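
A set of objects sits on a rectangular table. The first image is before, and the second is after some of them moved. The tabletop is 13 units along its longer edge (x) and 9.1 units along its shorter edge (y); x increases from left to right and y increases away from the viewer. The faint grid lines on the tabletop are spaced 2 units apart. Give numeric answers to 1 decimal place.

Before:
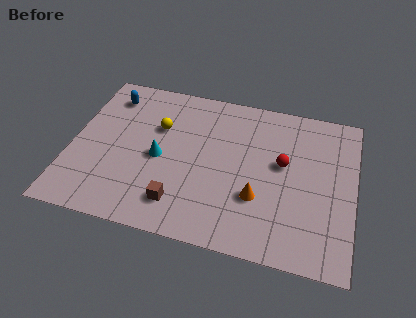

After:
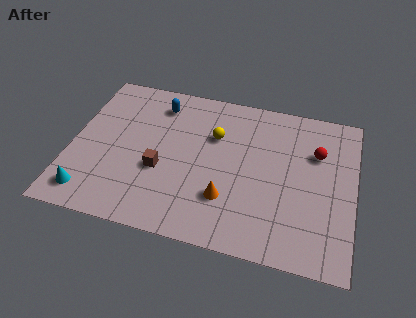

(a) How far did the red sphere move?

1.8

The red sphere was near (9.7, 5.2) before and (11.2, 6.2) after, so it travelled √(1.5² + 1.0²) ≈ 1.8 units.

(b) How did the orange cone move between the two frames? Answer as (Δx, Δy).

(-1.4, -0.4)

The orange cone was at about (8.7, 3.0) and moved to about (7.3, 2.6).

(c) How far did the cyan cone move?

4.1

The cyan cone moved from about (4.1, 4.2) to (1.1, 1.4), a distance of √(3.0² + 2.8²) ≈ 4.1.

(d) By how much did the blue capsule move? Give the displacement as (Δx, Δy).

(2.3, 0.0)

From the two frames, the blue capsule sits at roughly (1.5, 7.4) before and (3.8, 7.4) after.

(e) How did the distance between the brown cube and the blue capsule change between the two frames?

-2.8

The distance was about 6.7 in the first image and 3.9 in the second, so they moved 2.8 units closer together.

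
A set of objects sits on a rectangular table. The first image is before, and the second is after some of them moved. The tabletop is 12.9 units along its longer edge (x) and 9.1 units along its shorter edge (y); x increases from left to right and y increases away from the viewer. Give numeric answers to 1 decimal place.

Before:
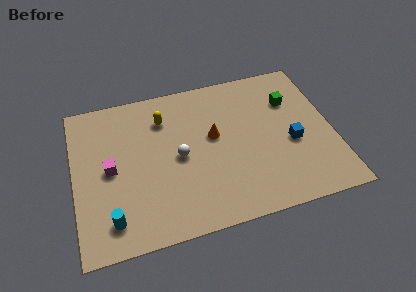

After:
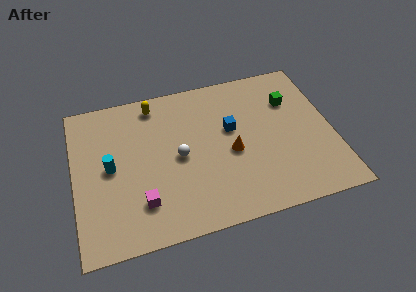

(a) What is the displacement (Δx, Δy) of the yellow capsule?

(-0.4, 1.0)

The yellow capsule started near (4.6, 6.9) and ended near (4.2, 7.9).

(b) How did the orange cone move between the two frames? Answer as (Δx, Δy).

(0.8, -1.2)

The orange cone was at about (7.0, 5.2) and moved to about (7.8, 4.0).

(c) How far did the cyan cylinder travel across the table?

3.0

From (1.7, 1.6) to (1.8, 4.6), the cyan cylinder covered √(0.1² + 3.0²) ≈ 3.0 units.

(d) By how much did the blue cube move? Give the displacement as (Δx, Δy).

(-2.9, 1.6)

From the two frames, the blue cube sits at roughly (10.8, 3.8) before and (7.9, 5.4) after.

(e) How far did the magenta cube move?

2.7

The magenta cube was near (1.8, 4.5) before and (3.2, 2.2) after, so it travelled √(1.4² + 2.3²) ≈ 2.7 units.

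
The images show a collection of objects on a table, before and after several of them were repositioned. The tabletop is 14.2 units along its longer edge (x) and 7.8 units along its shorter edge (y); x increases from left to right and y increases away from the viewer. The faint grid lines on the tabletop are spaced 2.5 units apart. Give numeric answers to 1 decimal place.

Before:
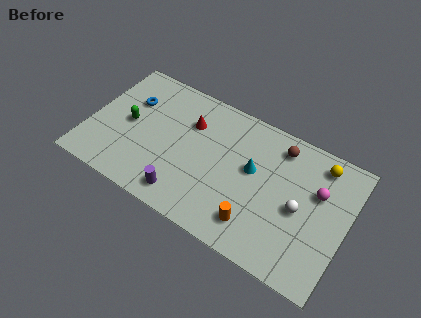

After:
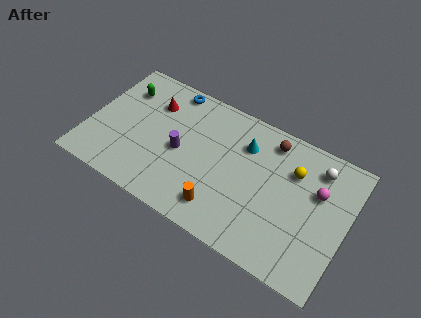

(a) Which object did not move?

the magenta sphere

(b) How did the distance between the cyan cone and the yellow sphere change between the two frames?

-1.3

Before: roughly 4.0 units apart; after: 2.7. That's 1.3 units closer together.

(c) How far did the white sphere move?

2.8

The white sphere was near (11.7, 3.6) before and (12.3, 6.3) after, so it travelled √(0.6² + 2.7²) ≈ 2.8 units.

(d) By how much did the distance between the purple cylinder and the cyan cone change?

-0.8

Before: roughly 4.7 units apart; after: 3.9. That's 0.8 units closer together.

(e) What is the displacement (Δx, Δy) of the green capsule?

(-0.6, 1.9)

The green capsule was at about (2.1, 3.9) and moved to about (1.5, 5.8).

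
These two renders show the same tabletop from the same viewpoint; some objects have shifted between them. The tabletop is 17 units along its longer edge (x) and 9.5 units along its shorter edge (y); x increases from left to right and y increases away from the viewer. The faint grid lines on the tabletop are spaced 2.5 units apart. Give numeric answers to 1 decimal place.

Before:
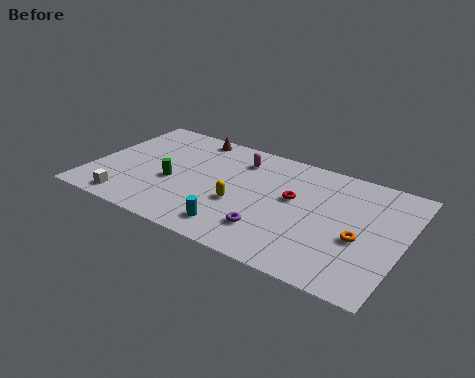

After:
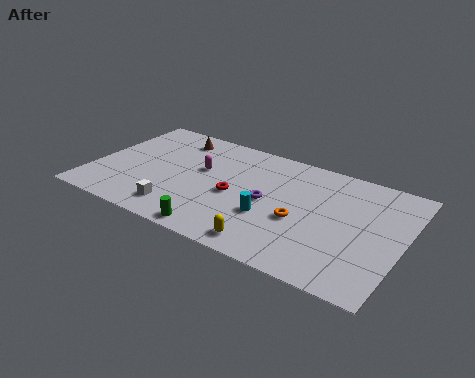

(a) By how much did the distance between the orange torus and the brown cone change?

-2.3

Before: roughly 11.0 units apart; after: 8.7. That's 2.3 units closer together.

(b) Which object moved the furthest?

the green cylinder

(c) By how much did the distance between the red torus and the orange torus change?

-0.4

Before: roughly 4.1 units apart; after: 3.7. That's 0.4 units closer together.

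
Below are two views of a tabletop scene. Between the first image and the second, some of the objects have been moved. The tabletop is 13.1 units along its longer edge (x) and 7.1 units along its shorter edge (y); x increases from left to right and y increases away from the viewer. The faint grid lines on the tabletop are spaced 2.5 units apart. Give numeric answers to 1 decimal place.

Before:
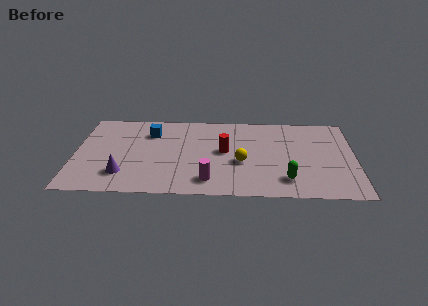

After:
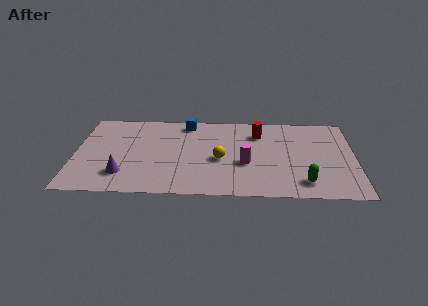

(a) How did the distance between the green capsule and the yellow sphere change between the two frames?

+1.8

They were about 2.5 units apart before and 4.3 after — 1.8 units further apart.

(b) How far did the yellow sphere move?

1.0

From (7.8, 2.9) to (6.8, 3.1), the yellow sphere covered √(1.0² + 0.2²) ≈ 1.0 units.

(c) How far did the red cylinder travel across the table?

2.3

The red cylinder moved from about (7.0, 3.8) to (8.6, 5.4), a distance of √(1.6² + 1.6²) ≈ 2.3.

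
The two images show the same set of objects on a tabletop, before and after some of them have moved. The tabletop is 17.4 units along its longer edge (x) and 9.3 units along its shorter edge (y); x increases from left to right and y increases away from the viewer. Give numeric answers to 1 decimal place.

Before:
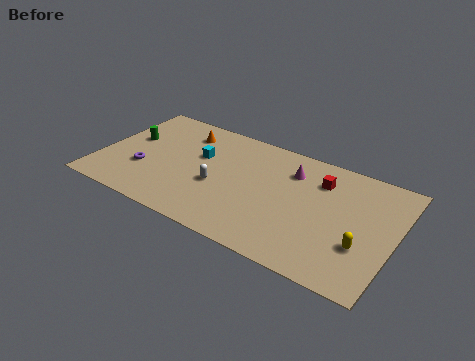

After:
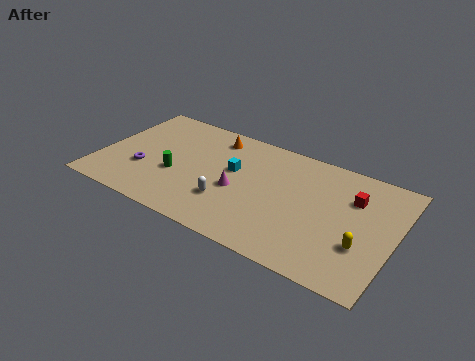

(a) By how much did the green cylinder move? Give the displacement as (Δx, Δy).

(3.1, -1.9)

The green cylinder started near (1.5, 5.5) and ended near (4.6, 3.6).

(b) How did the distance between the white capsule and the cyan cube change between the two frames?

+0.3

They were about 2.4 units apart before and 2.7 after — 0.3 units further apart.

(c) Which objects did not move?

the purple torus and the yellow capsule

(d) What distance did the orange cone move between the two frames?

1.8

The orange cone moved from about (4.5, 7.4) to (6.3, 7.8), a distance of √(1.8² + 0.4²) ≈ 1.8.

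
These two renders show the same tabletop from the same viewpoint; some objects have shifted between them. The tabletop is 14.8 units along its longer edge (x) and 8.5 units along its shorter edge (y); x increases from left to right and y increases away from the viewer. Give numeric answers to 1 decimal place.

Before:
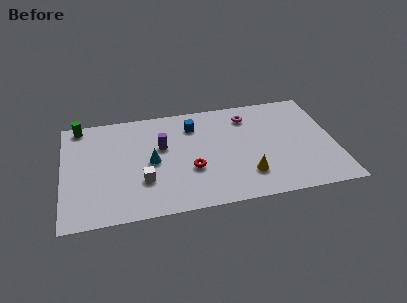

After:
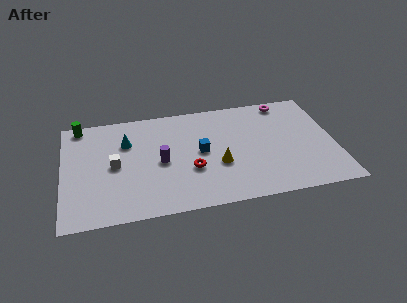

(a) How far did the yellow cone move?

1.9

The yellow cone moved from about (9.9, 2.1) to (8.4, 3.2), a distance of √(1.5² + 1.1²) ≈ 1.9.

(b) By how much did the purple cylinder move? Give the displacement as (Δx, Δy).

(-0.1, -1.2)

From the two frames, the purple cylinder sits at roughly (5.4, 5.2) before and (5.3, 4.0) after.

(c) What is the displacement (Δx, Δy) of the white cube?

(-1.5, 1.5)

The white cube started near (4.3, 2.7) and ended near (2.8, 4.2).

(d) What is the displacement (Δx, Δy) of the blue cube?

(0.3, -2.2)

The blue cube was at about (7.2, 6.6) and moved to about (7.5, 4.4).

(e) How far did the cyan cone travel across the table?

2.2

From (4.8, 4.1) to (3.5, 5.9), the cyan cone covered √(1.3² + 1.8²) ≈ 2.2 units.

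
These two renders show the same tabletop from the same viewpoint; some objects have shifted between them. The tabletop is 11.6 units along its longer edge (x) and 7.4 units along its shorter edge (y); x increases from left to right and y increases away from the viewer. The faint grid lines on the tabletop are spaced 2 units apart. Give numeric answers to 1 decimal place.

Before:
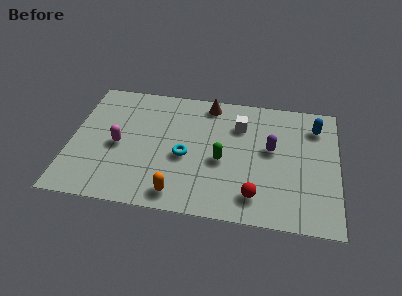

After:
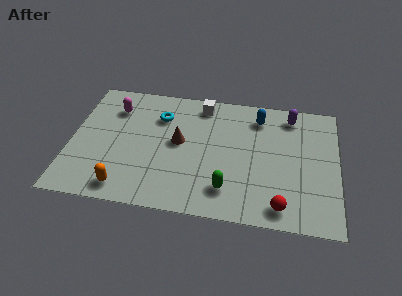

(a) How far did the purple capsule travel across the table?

2.2

The purple capsule moved from about (8.7, 4.2) to (9.5, 6.3), a distance of √(0.8² + 2.1²) ≈ 2.2.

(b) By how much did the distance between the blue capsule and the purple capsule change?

-1.1

The distance was about 2.5 in the first image and 1.4 in the second, so they moved 1.1 units closer together.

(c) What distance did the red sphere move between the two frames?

1.2

From (8.1, 1.4) to (9.2, 1.0), the red sphere covered √(1.1² + 0.4²) ≈ 1.2 units.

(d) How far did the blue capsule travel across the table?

2.5

The blue capsule moved from about (10.6, 5.8) to (8.1, 6.0), a distance of √(2.5² + 0.2²) ≈ 2.5.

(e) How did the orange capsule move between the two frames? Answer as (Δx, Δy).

(-2.3, 0.0)

The orange capsule was at about (4.8, 1.0) and moved to about (2.5, 1.0).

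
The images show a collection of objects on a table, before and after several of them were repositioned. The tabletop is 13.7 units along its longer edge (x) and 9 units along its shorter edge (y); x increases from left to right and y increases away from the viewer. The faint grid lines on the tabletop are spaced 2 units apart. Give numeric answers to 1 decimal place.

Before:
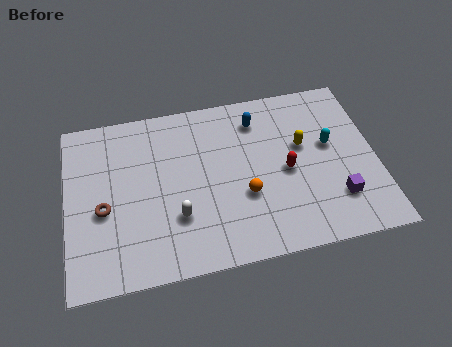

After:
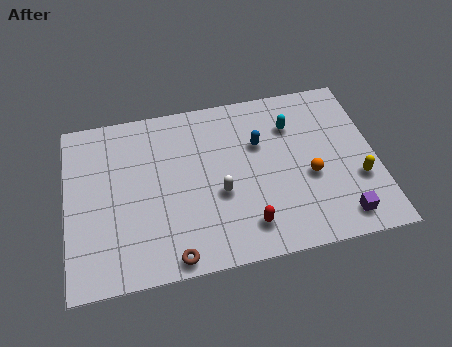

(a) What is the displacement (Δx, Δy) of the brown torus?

(2.9, -3.0)

From the two frames, the brown torus sits at roughly (1.6, 3.8) before and (4.5, 0.8) after.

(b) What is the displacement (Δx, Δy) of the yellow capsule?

(2.3, -2.3)

The yellow capsule started near (10.5, 5.4) and ended near (12.8, 3.1).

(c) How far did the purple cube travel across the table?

1.0

The purple cube was near (11.8, 2.3) before and (11.9, 1.3) after, so it travelled √(0.1² + 1.0²) ≈ 1.0 units.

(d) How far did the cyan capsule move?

2.1

The cyan capsule moved from about (11.7, 5.2) to (10.1, 6.6), a distance of √(1.6² + 1.4²) ≈ 2.1.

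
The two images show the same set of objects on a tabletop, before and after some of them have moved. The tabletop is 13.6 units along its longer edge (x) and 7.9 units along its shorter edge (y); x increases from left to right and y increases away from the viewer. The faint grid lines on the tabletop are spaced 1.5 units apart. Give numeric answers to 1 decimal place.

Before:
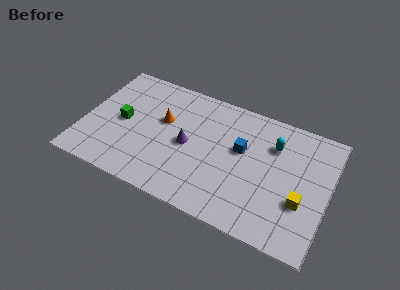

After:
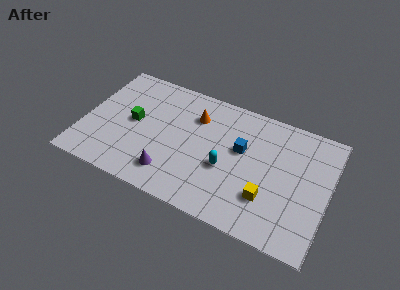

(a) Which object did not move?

the blue cube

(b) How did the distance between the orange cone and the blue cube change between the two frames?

-1.5

Before: roughly 4.4 units apart; after: 2.9. That's 1.5 units closer together.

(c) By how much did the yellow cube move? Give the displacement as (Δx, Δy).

(-1.8, -0.5)

From the two frames, the yellow cube sits at roughly (12.2, 2.8) before and (10.4, 2.3) after.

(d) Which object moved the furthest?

the cyan capsule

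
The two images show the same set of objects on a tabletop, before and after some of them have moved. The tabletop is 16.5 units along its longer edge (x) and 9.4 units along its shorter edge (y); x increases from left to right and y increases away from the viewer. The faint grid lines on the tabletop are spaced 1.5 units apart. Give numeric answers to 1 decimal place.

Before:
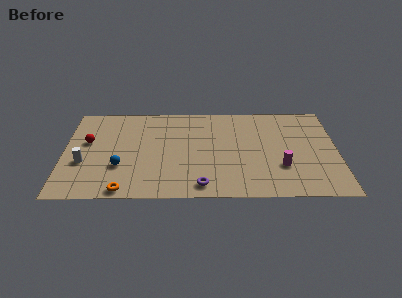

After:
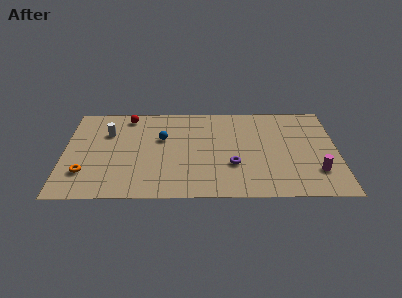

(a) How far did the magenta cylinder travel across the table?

2.2

From (13.1, 3.0) to (15.2, 2.5), the magenta cylinder covered √(2.1² + 0.5²) ≈ 2.2 units.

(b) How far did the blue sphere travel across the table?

3.8

The blue sphere moved from about (3.4, 3.1) to (5.9, 5.9), a distance of √(2.5² + 2.8²) ≈ 3.8.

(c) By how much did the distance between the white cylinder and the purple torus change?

+0.8

The distance was about 7.5 in the first image and 8.3 in the second, so they moved 0.8 units further apart.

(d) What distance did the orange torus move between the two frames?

2.9

The orange torus moved from about (3.7, 0.8) to (1.3, 2.5), a distance of √(2.4² + 1.7²) ≈ 2.9.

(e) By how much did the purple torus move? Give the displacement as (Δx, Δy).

(1.9, 2.0)

From the two frames, the purple torus sits at roughly (8.3, 1.2) before and (10.2, 3.2) after.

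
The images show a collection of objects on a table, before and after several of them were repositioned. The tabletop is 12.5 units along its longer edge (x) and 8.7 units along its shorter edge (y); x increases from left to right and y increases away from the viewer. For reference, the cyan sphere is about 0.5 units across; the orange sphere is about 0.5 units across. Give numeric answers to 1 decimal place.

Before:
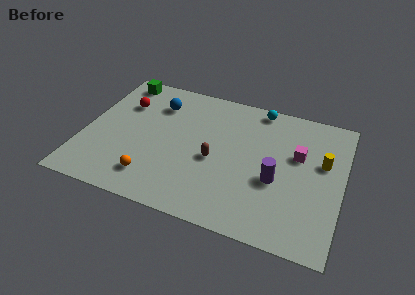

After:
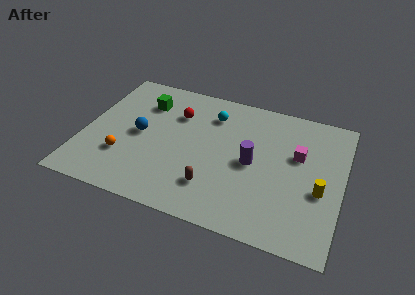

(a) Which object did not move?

the magenta cube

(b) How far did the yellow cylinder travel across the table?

1.8

From (11.5, 5.3) to (11.5, 3.5), the yellow cylinder covered √(0.0² + 1.8²) ≈ 1.8 units.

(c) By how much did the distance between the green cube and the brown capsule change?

-0.6

They were about 6.4 units apart before and 5.8 after — 0.6 units closer together.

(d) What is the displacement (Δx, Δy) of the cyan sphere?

(-2.2, -1.2)

The cyan sphere was at about (8.2, 7.9) and moved to about (6.0, 6.7).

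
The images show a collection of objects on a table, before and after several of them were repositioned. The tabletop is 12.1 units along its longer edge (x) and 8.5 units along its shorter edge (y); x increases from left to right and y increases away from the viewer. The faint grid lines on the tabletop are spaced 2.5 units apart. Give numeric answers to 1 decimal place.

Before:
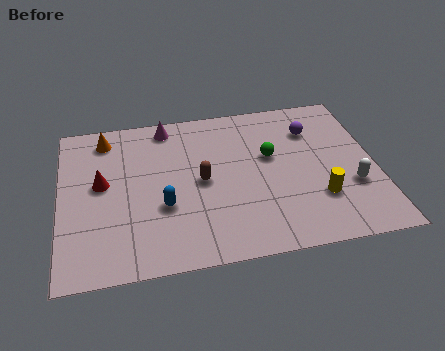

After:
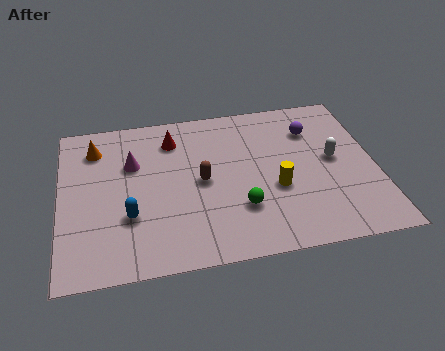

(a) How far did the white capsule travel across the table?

1.7

The white capsule was near (11.1, 2.9) before and (10.5, 4.5) after, so it travelled √(0.6² + 1.6²) ≈ 1.7 units.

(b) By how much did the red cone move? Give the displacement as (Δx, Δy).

(2.8, 2.0)

From the two frames, the red cone sits at roughly (1.6, 4.7) before and (4.4, 6.7) after.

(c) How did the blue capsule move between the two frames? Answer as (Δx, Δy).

(-1.3, -0.3)

The blue capsule started near (3.9, 3.1) and ended near (2.6, 2.8).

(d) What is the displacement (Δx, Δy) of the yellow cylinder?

(-1.6, 0.8)

The yellow cylinder was at about (9.8, 2.5) and moved to about (8.2, 3.3).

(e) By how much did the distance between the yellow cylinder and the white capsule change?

+1.2

Before: roughly 1.4 units apart; after: 2.6. That's 1.2 units further apart.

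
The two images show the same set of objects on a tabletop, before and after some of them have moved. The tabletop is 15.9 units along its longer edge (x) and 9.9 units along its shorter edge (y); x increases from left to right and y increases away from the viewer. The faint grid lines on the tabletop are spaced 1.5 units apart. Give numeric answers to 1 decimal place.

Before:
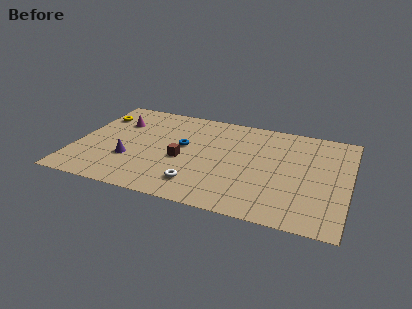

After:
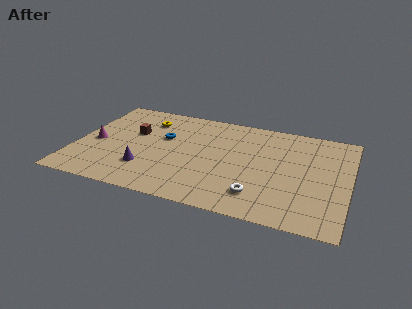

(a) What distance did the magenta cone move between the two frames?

2.7

From (2.2, 7.0) to (1.1, 4.5), the magenta cone covered √(1.1² + 2.5²) ≈ 2.7 units.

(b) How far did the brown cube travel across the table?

3.6

From (6.3, 4.2) to (3.2, 6.1), the brown cube covered √(3.1² + 1.9²) ≈ 3.6 units.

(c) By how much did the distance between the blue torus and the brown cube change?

+0.4

The distance was about 1.4 in the first image and 1.8 in the second, so they moved 0.4 units further apart.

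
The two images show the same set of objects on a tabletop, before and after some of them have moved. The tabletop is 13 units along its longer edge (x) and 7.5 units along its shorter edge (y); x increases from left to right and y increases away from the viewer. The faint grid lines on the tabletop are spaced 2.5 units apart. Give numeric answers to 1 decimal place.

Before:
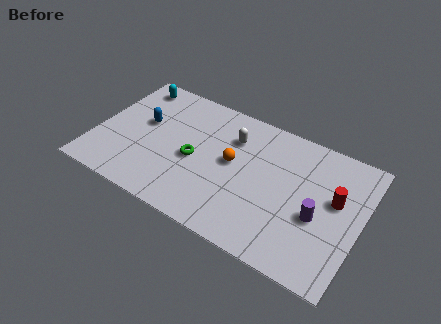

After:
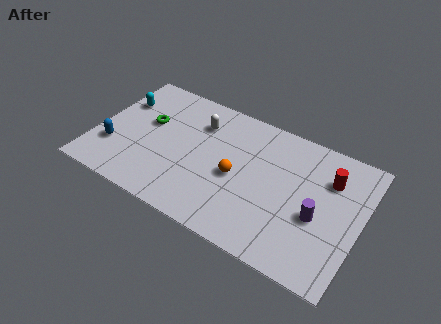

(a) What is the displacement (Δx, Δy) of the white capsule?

(-1.7, 0.1)

The white capsule was at about (6.5, 5.5) and moved to about (4.8, 5.6).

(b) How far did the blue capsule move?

2.4

From (2.2, 4.4) to (1.0, 2.3), the blue capsule covered √(1.2² + 2.1²) ≈ 2.4 units.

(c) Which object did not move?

the purple cylinder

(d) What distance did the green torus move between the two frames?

2.7

The green torus was near (4.9, 3.4) before and (2.4, 4.5) after, so it travelled √(2.5² + 1.1²) ≈ 2.7 units.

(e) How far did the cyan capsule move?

1.4

The cyan capsule was near (1.3, 6.5) before and (0.9, 5.2) after, so it travelled √(0.4² + 1.3²) ≈ 1.4 units.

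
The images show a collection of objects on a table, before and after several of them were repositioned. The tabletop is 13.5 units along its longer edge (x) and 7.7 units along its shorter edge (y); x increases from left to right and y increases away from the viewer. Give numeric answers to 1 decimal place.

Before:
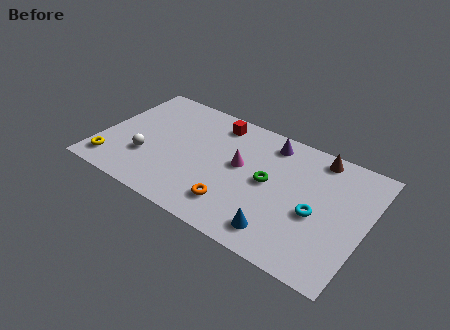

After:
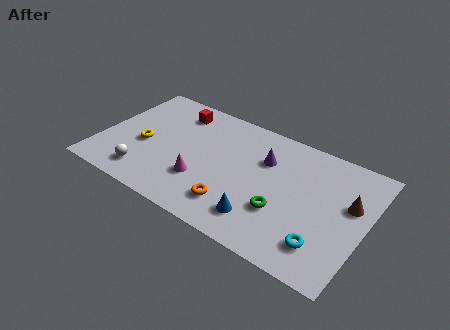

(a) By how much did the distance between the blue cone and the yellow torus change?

-2.1

The distance was about 8.7 in the first image and 6.6 in the second, so they moved 2.1 units closer together.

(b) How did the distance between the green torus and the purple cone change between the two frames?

+0.5

Before: roughly 2.5 units apart; after: 3.0. That's 0.5 units further apart.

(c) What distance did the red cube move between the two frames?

2.1

The red cube moved from about (5.5, 6.5) to (3.4, 6.3), a distance of √(2.1² + 0.2²) ≈ 2.1.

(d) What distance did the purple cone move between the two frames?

1.2

From (8.3, 6.5) to (8.2, 5.3), the purple cone covered √(0.1² + 1.2²) ≈ 1.2 units.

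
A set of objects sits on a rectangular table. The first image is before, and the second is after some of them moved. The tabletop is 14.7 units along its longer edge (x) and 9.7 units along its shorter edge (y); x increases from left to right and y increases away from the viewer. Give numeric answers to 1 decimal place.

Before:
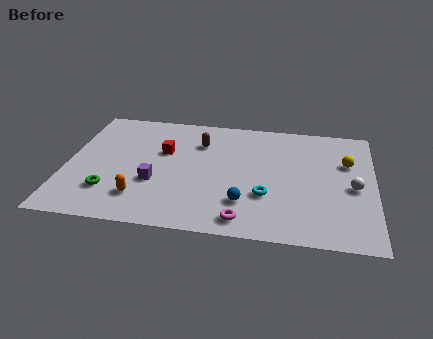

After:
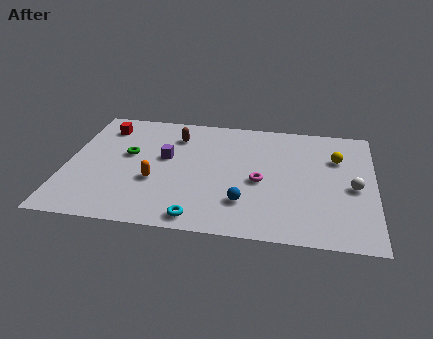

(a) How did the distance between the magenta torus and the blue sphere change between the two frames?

+0.6

They were about 1.3 units apart before and 1.9 after — 0.6 units further apart.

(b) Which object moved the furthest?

the cyan torus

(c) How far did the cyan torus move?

3.8

The cyan torus was near (9.6, 3.2) before and (6.5, 1.0) after, so it travelled √(3.1² + 2.2²) ≈ 3.8 units.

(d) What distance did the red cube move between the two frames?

3.4

From (4.6, 6.1) to (1.6, 7.8), the red cube covered √(3.0² + 1.7²) ≈ 3.4 units.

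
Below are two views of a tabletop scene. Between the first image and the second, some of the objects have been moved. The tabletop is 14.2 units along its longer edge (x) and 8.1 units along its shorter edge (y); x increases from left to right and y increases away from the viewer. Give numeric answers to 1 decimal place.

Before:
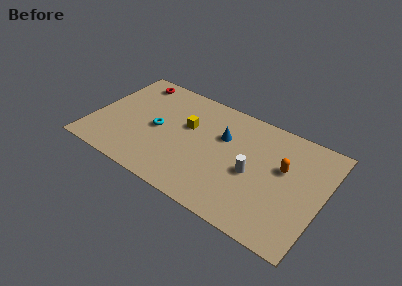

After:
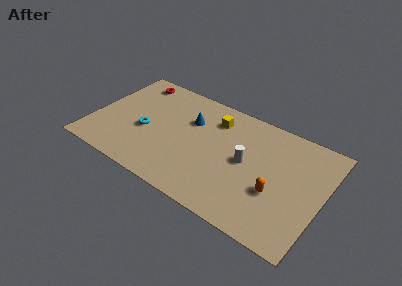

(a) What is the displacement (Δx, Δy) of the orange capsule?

(-0.2, -1.9)

From the two frames, the orange capsule sits at roughly (11.7, 4.9) before and (11.5, 3.0) after.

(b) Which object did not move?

the red torus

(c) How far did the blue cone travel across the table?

2.1

The blue cone moved from about (7.9, 5.3) to (5.8, 5.5), a distance of √(2.1² + 0.2²) ≈ 2.1.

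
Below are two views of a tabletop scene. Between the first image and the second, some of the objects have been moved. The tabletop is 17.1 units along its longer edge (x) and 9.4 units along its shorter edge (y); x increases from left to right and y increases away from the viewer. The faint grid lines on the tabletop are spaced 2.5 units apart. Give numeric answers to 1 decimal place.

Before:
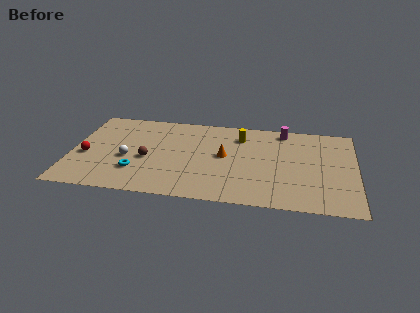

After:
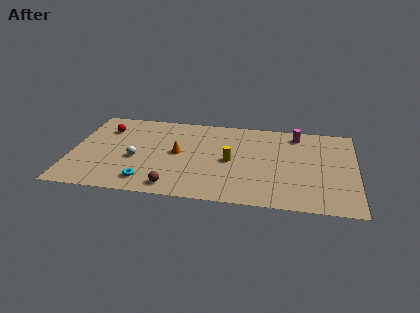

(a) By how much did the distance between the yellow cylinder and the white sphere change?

-1.8

They were about 7.5 units apart before and 5.7 after — 1.8 units closer together.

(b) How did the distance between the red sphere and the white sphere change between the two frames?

+1.2

The distance was about 2.5 in the first image and 3.7 in the second, so they moved 1.2 units further apart.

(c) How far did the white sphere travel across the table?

0.5

The white sphere was near (3.4, 3.9) before and (3.9, 3.9) after, so it travelled √(0.5² + 0.0²) ≈ 0.5 units.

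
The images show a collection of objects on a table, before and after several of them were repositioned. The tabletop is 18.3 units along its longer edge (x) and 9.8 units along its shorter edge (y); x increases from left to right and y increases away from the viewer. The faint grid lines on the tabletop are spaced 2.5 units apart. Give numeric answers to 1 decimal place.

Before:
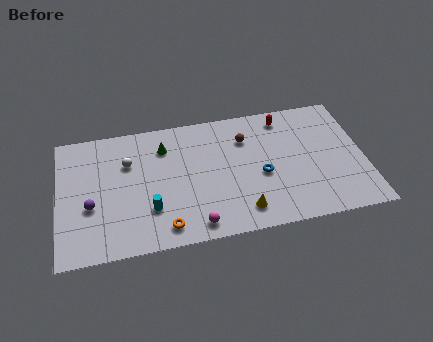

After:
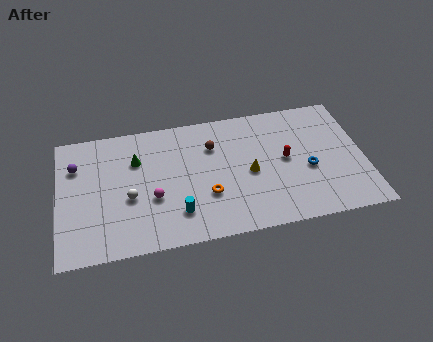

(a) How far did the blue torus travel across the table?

2.8

The blue torus moved from about (12.1, 4.2) to (14.9, 4.1), a distance of √(2.8² + 0.1²) ≈ 2.8.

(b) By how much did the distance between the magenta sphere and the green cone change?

-3.3

The distance was about 6.5 in the first image and 3.2 in the second, so they moved 3.3 units closer together.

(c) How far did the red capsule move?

3.3

From (13.7, 8.4) to (13.6, 5.1), the red capsule covered √(0.1² + 3.3²) ≈ 3.3 units.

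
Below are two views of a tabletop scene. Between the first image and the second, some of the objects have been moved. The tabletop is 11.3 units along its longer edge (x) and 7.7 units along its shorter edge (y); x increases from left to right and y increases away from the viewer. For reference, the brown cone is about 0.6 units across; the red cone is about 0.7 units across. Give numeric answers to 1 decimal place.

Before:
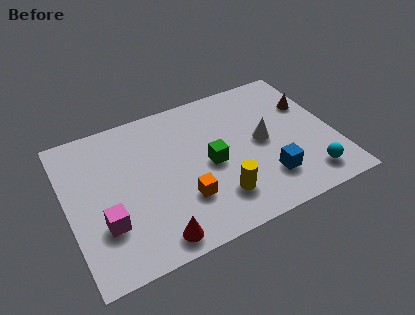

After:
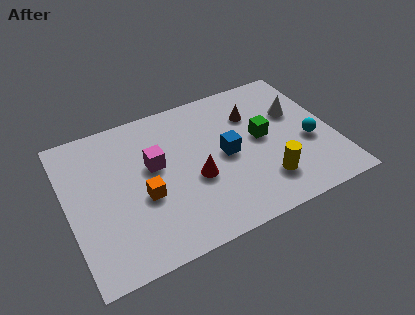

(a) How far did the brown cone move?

2.4

From (10.5, 5.1) to (8.1, 5.5), the brown cone covered √(2.4² + 0.4²) ≈ 2.4 units.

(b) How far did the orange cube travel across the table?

1.8

The orange cube moved from about (4.7, 2.3) to (3.1, 3.1), a distance of √(1.6² + 0.8²) ≈ 1.8.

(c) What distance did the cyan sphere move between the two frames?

1.8

The cyan sphere moved from about (9.9, 1.3) to (10.2, 3.1), a distance of √(0.3² + 1.8²) ≈ 1.8.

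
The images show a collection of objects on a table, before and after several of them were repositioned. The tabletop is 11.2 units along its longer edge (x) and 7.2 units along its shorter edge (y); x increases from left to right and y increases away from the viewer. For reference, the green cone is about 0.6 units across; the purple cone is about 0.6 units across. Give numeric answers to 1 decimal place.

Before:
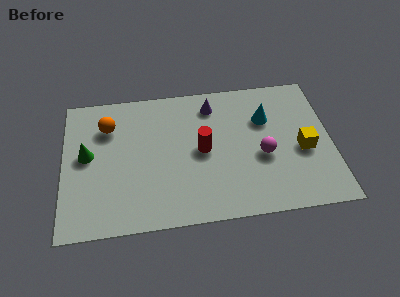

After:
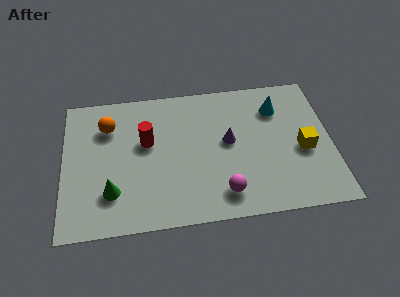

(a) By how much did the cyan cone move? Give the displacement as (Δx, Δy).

(0.5, 0.5)

From the two frames, the cyan cone sits at roughly (8.5, 4.9) before and (9.0, 5.4) after.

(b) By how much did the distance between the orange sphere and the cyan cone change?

+0.5

They were about 6.6 units apart before and 7.1 after — 0.5 units further apart.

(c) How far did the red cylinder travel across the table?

2.4

From (5.8, 3.6) to (3.5, 4.3), the red cylinder covered √(2.3² + 0.7²) ≈ 2.4 units.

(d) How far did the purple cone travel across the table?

2.1

The purple cone was near (6.3, 5.9) before and (6.9, 3.9) after, so it travelled √(0.6² + 2.0²) ≈ 2.1 units.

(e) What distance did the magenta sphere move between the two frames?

2.4

The magenta sphere was near (8.3, 3.0) before and (6.6, 1.3) after, so it travelled √(1.7² + 1.7²) ≈ 2.4 units.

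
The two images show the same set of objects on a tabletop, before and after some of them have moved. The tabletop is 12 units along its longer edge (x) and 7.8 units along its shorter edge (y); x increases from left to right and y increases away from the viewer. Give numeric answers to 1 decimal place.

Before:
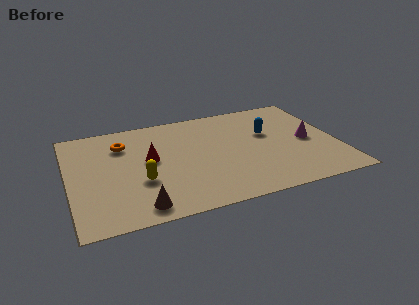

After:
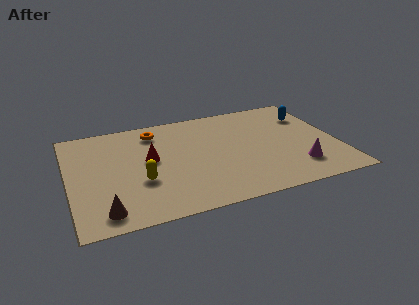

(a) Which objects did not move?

the yellow capsule and the red cone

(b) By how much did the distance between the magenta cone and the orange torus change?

-0.9

The distance was about 8.5 in the first image and 7.6 in the second, so they moved 0.9 units closer together.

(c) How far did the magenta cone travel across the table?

2.0

From (10.7, 3.7) to (10.0, 1.8), the magenta cone covered √(0.7² + 1.9²) ≈ 2.0 units.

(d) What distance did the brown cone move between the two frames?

1.5

The brown cone moved from about (2.9, 1.0) to (1.4, 1.1), a distance of √(1.5² + 0.1²) ≈ 1.5.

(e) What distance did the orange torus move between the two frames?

1.6

From (2.5, 5.8) to (4.0, 6.4), the orange torus covered √(1.5² + 0.6²) ≈ 1.6 units.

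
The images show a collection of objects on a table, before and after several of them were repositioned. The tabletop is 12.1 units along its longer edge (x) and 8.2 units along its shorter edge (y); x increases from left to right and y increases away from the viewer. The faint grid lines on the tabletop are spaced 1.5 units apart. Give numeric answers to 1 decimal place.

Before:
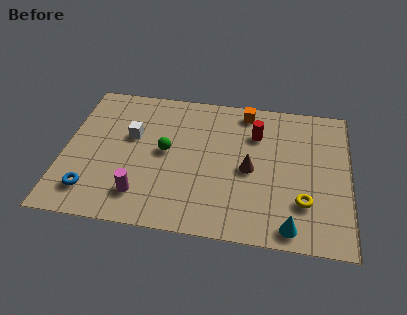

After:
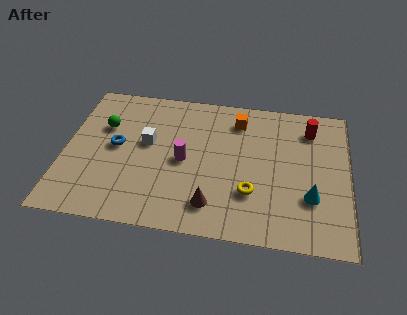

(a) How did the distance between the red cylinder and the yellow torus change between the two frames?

+0.5

Before: roughly 4.2 units apart; after: 4.7. That's 0.5 units further apart.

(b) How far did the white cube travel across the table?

0.8

The white cube moved from about (2.8, 5.0) to (3.5, 4.7), a distance of √(0.7² + 0.3²) ≈ 0.8.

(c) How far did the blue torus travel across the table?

2.8

The blue torus was near (1.3, 1.6) before and (2.2, 4.3) after, so it travelled √(0.9² + 2.7²) ≈ 2.8 units.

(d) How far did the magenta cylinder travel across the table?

2.8

The magenta cylinder was near (3.4, 1.7) before and (5.1, 3.9) after, so it travelled √(1.7² + 2.2²) ≈ 2.8 units.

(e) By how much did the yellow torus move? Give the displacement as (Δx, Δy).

(-2.2, 0.2)

The yellow torus was at about (10.2, 2.3) and moved to about (8.0, 2.5).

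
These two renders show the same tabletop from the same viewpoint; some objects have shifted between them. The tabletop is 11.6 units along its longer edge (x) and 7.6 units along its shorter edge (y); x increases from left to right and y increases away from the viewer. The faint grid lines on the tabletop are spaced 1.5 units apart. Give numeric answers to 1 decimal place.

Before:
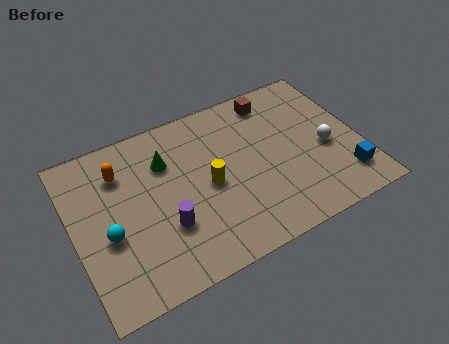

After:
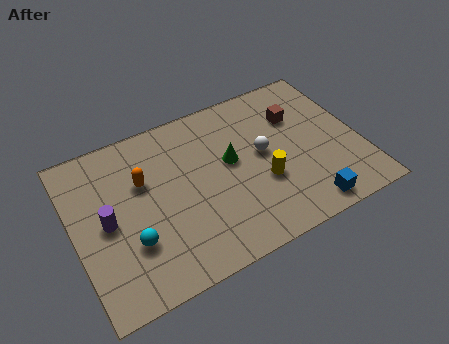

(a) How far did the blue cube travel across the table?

1.8

The blue cube moved from about (10.7, 1.6) to (9.0, 0.9), a distance of √(1.7² + 0.7²) ≈ 1.8.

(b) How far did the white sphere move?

2.6

The white sphere was near (10.2, 3.3) before and (7.7, 4.1) after, so it travelled √(2.5² + 0.8²) ≈ 2.6 units.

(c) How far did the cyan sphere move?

1.1

The cyan sphere was near (1.3, 3.1) before and (2.1, 2.4) after, so it travelled √(0.8² + 0.7²) ≈ 1.1 units.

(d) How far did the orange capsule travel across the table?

1.1

The orange capsule was near (2.1, 5.7) before and (2.9, 4.9) after, so it travelled √(0.8² + 0.8²) ≈ 1.1 units.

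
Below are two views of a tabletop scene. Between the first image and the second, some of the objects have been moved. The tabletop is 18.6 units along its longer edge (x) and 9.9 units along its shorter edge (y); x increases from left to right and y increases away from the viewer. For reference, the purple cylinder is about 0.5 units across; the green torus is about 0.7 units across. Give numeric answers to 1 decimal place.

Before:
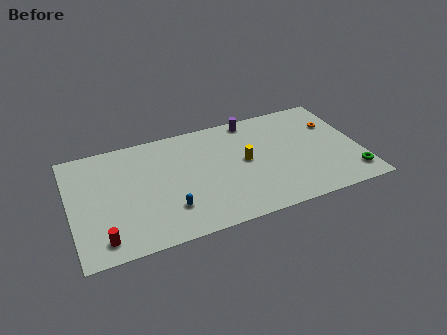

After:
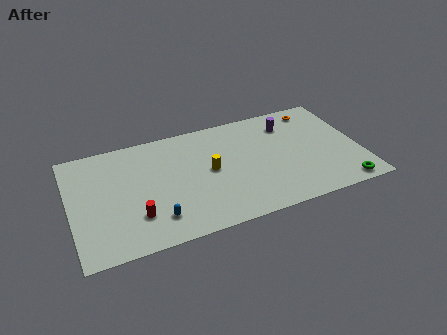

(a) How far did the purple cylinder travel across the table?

2.6

The purple cylinder was near (12.0, 8.9) before and (14.3, 7.7) after, so it travelled √(2.3² + 1.2²) ≈ 2.6 units.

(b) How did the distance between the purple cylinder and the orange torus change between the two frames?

-3.5

The distance was about 5.6 in the first image and 2.1 in the second, so they moved 3.5 units closer together.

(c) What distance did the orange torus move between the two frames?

2.0

The orange torus was near (17.2, 6.8) before and (16.2, 8.5) after, so it travelled √(1.0² + 1.7²) ≈ 2.0 units.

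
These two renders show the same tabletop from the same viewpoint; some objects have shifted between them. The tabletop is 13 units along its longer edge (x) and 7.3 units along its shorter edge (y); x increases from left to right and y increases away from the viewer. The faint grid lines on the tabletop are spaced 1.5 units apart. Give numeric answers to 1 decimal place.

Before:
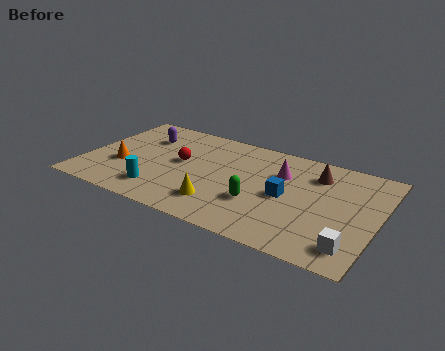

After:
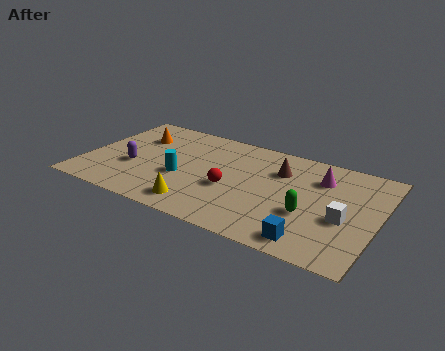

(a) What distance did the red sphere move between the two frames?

2.6

The red sphere was near (4.2, 4.0) before and (6.6, 3.0) after, so it travelled √(2.4² + 1.0²) ≈ 2.6 units.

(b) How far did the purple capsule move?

2.5

The purple capsule moved from about (2.3, 5.3) to (2.2, 2.8), a distance of √(0.1² + 2.5²) ≈ 2.5.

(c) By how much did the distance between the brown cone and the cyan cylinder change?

-3.0

Before: roughly 7.7 units apart; after: 4.7. That's 3.0 units closer together.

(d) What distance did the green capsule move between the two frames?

2.2

The green capsule moved from about (7.9, 2.5) to (10.1, 2.7), a distance of √(2.2² + 0.2²) ≈ 2.2.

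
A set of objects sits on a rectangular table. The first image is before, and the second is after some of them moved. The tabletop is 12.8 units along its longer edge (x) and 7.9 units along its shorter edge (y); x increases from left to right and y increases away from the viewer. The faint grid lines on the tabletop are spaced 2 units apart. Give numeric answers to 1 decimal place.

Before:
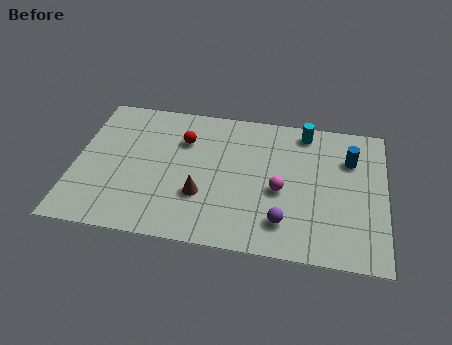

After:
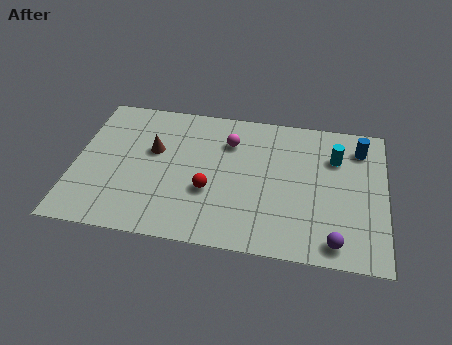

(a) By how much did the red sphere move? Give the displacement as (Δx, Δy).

(1.2, -2.7)

The red sphere started near (4.4, 5.6) and ended near (5.6, 2.9).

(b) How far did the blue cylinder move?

0.8

The blue cylinder was near (11.3, 5.6) before and (11.7, 6.3) after, so it travelled √(0.4² + 0.7²) ≈ 0.8 units.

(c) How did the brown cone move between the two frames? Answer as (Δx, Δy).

(-2.1, 2.2)

The brown cone started near (5.3, 2.6) and ended near (3.2, 4.8).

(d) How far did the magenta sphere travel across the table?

3.3

The magenta sphere moved from about (8.5, 3.4) to (6.3, 5.8), a distance of √(2.2² + 2.4²) ≈ 3.3.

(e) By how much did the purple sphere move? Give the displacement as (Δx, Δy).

(2.1, -0.7)

The purple sphere was at about (8.7, 1.7) and moved to about (10.8, 1.0).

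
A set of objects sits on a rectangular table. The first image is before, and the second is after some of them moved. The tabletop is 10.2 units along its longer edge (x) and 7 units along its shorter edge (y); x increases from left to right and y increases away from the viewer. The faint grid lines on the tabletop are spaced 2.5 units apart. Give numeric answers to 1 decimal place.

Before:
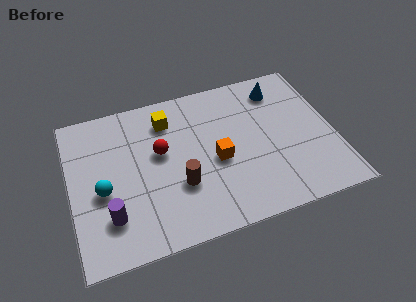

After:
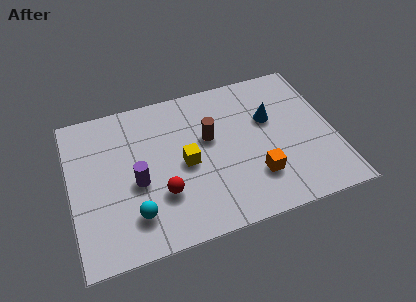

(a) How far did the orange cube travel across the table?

1.8

From (5.6, 3.1) to (7.0, 1.9), the orange cube covered √(1.4² + 1.2²) ≈ 1.8 units.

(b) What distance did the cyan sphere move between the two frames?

1.8

From (1.2, 3.0) to (2.3, 1.6), the cyan sphere covered √(1.1² + 1.4²) ≈ 1.8 units.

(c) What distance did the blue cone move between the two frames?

1.4

From (8.3, 5.7) to (7.8, 4.4), the blue cone covered √(0.5² + 1.3²) ≈ 1.4 units.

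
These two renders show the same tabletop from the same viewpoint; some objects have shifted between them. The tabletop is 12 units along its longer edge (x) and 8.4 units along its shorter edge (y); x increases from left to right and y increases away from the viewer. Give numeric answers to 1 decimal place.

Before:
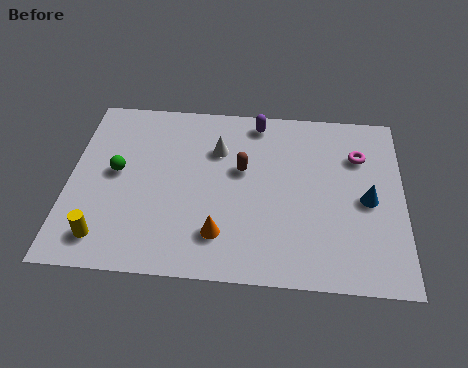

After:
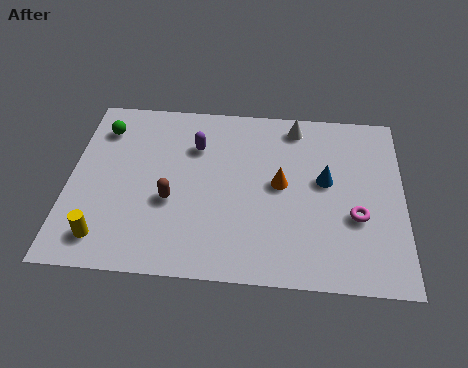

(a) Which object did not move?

the yellow cylinder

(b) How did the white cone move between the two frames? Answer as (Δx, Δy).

(2.8, 1.4)

The white cone started near (5.3, 5.9) and ended near (8.1, 7.3).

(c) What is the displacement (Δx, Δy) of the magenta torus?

(-0.1, -2.9)

From the two frames, the magenta torus sits at roughly (10.4, 6.0) before and (10.3, 3.1) after.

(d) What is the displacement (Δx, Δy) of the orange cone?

(2.1, 2.5)

The orange cone started near (5.5, 1.9) and ended near (7.6, 4.4).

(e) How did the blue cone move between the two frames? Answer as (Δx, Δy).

(-1.5, 0.8)

The blue cone was at about (10.7, 3.9) and moved to about (9.2, 4.7).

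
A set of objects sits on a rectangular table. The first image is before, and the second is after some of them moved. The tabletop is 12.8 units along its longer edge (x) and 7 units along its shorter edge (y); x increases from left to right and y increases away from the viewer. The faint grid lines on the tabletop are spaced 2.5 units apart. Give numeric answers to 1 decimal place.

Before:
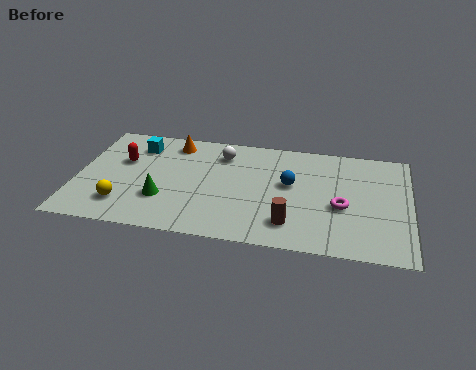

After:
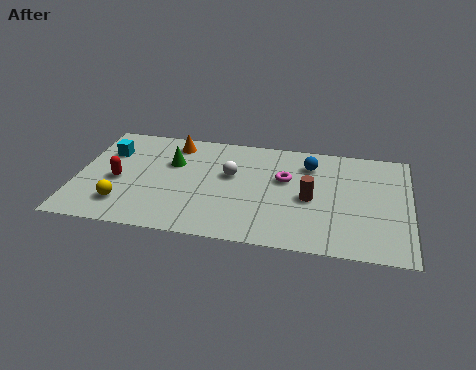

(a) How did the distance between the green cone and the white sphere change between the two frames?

-1.6

They were about 3.9 units apart before and 2.3 after — 1.6 units closer together.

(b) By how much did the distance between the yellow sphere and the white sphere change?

-0.5

They were about 5.3 units apart before and 4.8 after — 0.5 units closer together.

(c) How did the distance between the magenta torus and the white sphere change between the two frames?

-3.3

Before: roughly 5.4 units apart; after: 2.1. That's 3.3 units closer together.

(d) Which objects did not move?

the orange cone and the yellow sphere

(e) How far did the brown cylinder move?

1.8

The brown cylinder was near (8.3, 1.5) before and (9.0, 3.2) after, so it travelled √(0.7² + 1.7²) ≈ 1.8 units.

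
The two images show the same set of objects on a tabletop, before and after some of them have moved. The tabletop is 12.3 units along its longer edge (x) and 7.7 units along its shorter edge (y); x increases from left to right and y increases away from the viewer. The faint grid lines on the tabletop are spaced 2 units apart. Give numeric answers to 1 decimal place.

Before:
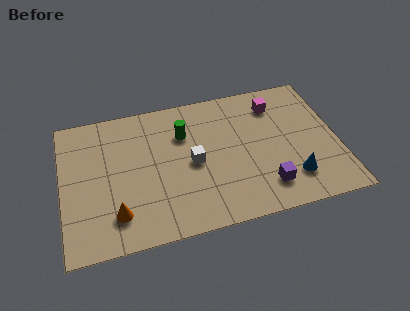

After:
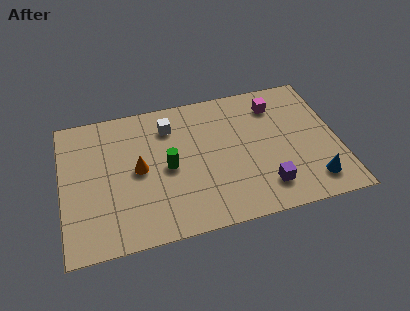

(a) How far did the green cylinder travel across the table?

1.9

The green cylinder was near (5.5, 5.4) before and (4.7, 3.7) after, so it travelled √(0.8² + 1.7²) ≈ 1.9 units.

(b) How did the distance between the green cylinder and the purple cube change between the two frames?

-0.4

The distance was about 5.1 in the first image and 4.7 in the second, so they moved 0.4 units closer together.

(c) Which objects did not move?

the purple cube and the magenta cube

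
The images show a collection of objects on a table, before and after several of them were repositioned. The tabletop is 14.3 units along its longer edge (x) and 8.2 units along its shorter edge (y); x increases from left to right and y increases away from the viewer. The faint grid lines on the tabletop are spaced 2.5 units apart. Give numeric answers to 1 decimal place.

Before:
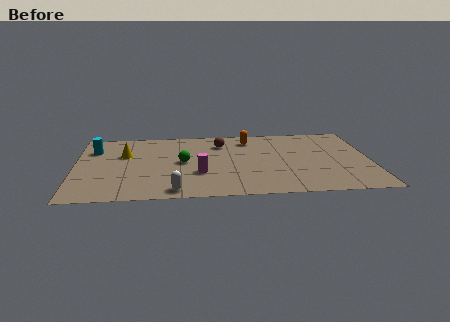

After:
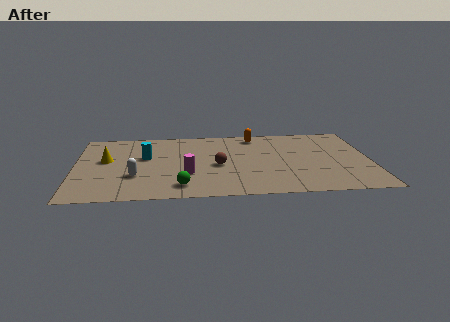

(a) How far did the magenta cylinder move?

0.6

From (6.0, 2.8) to (5.4, 2.8), the magenta cylinder covered √(0.6² + 0.0²) ≈ 0.6 units.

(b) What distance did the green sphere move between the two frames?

2.8

The green sphere moved from about (5.2, 4.2) to (5.1, 1.4), a distance of √(0.1² + 2.8²) ≈ 2.8.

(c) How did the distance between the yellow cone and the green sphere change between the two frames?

+1.9

The distance was about 3.0 in the first image and 4.9 in the second, so they moved 1.9 units further apart.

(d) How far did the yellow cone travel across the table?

1.1

The yellow cone was near (2.4, 5.3) before and (1.5, 4.7) after, so it travelled √(0.9² + 0.6²) ≈ 1.1 units.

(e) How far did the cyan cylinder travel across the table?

2.7

From (0.9, 6.0) to (3.4, 4.9), the cyan cylinder covered √(2.5² + 1.1²) ≈ 2.7 units.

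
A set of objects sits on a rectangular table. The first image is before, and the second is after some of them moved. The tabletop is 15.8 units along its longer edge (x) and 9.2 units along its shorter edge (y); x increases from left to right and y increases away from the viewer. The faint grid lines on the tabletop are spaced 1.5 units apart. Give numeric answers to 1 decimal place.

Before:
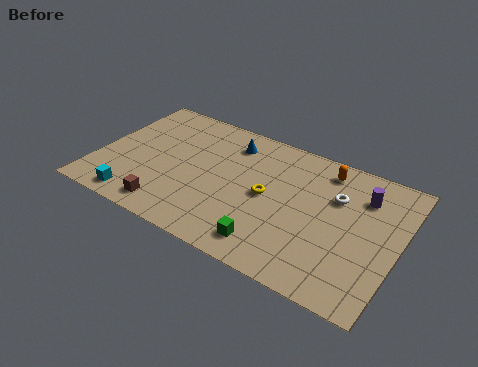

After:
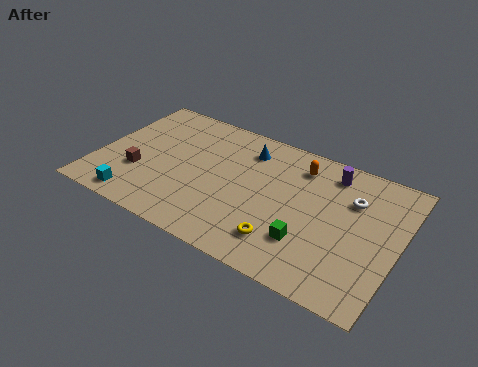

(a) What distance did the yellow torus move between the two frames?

2.9

The yellow torus moved from about (9.0, 4.6) to (10.2, 2.0), a distance of √(1.2² + 2.6²) ≈ 2.9.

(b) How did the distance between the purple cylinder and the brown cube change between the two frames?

-0.4

They were about 11.0 units apart before and 10.6 after — 0.4 units closer together.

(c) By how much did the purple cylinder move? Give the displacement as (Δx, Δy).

(-1.8, 0.8)

The purple cylinder was at about (13.7, 6.9) and moved to about (11.9, 7.7).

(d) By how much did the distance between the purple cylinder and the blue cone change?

-2.7

Before: roughly 7.1 units apart; after: 4.4. That's 2.7 units closer together.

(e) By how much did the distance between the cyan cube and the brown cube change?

+0.3

Before: roughly 1.7 units apart; after: 2.0. That's 0.3 units further apart.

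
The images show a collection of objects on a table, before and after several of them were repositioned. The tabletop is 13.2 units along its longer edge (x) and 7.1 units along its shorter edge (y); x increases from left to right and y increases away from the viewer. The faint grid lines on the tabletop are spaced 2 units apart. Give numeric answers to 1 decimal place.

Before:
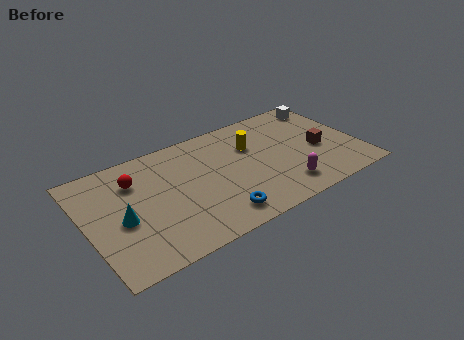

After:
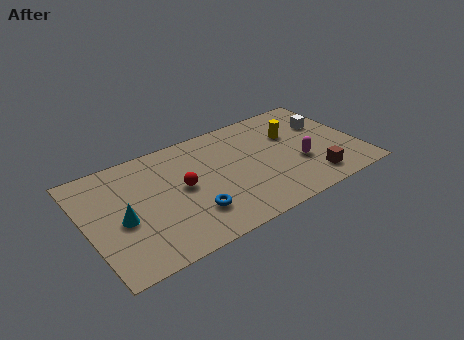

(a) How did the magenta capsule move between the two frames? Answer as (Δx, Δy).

(1.0, 1.2)

The magenta capsule was at about (9.2, 1.4) and moved to about (10.2, 2.6).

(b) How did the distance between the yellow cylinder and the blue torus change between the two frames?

+1.8

The distance was about 4.3 in the first image and 6.1 in the second, so they moved 1.8 units further apart.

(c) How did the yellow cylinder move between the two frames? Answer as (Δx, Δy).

(2.0, -0.1)

The yellow cylinder started near (8.2, 4.8) and ended near (10.2, 4.7).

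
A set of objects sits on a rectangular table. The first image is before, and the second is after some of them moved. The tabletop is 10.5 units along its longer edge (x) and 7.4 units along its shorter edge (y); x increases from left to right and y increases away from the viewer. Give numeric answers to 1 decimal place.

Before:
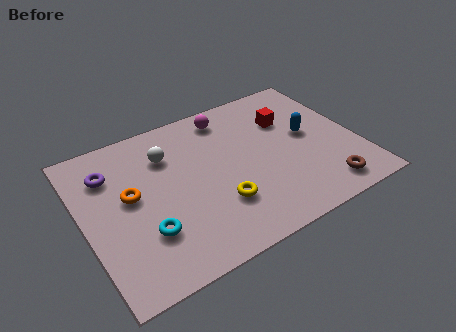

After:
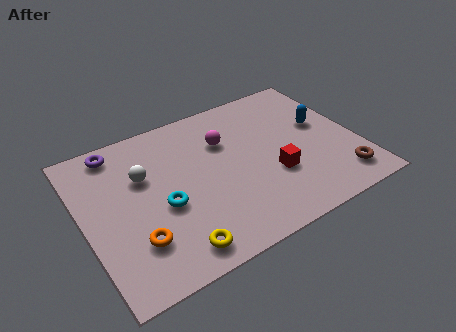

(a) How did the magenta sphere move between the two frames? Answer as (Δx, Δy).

(-0.3, -1.2)

The magenta sphere started near (5.9, 6.3) and ended near (5.6, 5.1).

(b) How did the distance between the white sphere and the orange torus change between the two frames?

+0.8

Before: roughly 2.1 units apart; after: 2.9. That's 0.8 units further apart.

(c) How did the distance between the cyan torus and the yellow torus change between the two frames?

-0.7

Before: roughly 2.8 units apart; after: 2.1. That's 0.7 units closer together.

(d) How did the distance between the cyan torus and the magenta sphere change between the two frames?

-2.2

The distance was about 5.6 in the first image and 3.4 in the second, so they moved 2.2 units closer together.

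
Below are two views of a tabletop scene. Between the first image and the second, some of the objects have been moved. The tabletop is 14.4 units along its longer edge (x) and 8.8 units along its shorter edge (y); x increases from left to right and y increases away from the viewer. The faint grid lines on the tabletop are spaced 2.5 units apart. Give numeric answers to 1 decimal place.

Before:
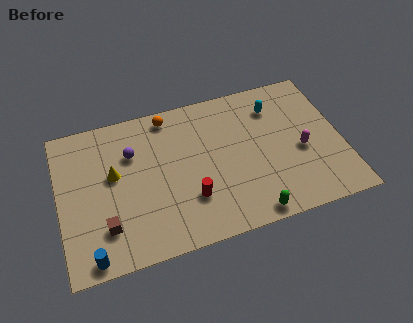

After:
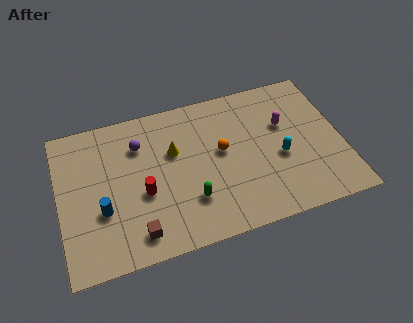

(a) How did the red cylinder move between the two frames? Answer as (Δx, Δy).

(-2.3, 1.0)

The red cylinder started near (6.5, 2.6) and ended near (4.2, 3.6).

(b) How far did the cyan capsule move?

3.1

The cyan capsule moved from about (11.2, 6.8) to (11.2, 3.7), a distance of √(0.0² + 3.1²) ≈ 3.1.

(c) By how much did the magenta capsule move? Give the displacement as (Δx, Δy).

(-0.7, 1.8)

The magenta capsule was at about (12.3, 3.8) and moved to about (11.6, 5.6).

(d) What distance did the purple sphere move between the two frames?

0.6

The purple sphere was near (3.8, 6.1) before and (4.2, 6.5) after, so it travelled √(0.4² + 0.4²) ≈ 0.6 units.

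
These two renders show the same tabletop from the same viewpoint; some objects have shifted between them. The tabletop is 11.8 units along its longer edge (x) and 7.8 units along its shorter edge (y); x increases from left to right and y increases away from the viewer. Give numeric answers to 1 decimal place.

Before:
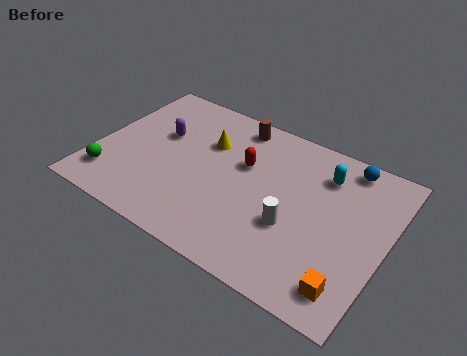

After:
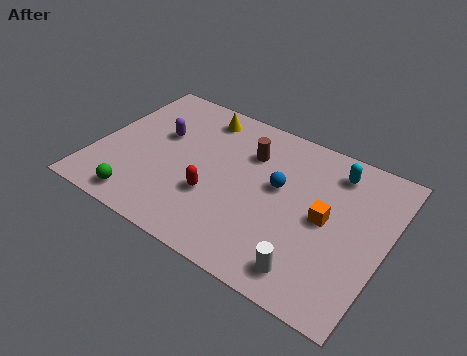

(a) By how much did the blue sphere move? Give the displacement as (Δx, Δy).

(-2.4, -2.4)

The blue sphere was at about (9.8, 6.9) and moved to about (7.4, 4.5).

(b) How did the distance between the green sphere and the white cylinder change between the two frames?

-0.5

Before: roughly 7.4 units apart; after: 6.9. That's 0.5 units closer together.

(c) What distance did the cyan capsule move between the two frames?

0.6

From (9.0, 6.0) to (9.4, 6.4), the cyan capsule covered √(0.4² + 0.4²) ≈ 0.6 units.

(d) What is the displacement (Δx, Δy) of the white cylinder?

(1.0, -1.7)

The white cylinder was at about (8.2, 2.9) and moved to about (9.2, 1.2).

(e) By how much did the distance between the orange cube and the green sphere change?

-2.1

Before: roughly 9.8 units apart; after: 7.7. That's 2.1 units closer together.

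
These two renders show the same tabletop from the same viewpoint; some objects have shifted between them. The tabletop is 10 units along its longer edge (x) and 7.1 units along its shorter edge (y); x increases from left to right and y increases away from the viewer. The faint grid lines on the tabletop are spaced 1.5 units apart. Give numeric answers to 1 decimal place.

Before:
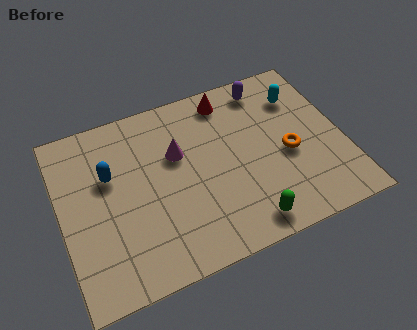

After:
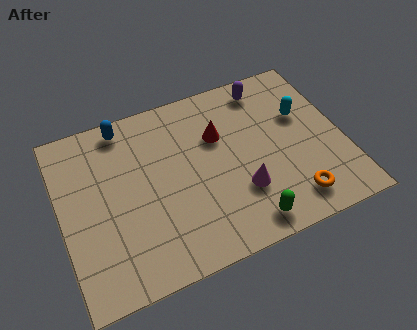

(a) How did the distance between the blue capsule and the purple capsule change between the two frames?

-0.9

Before: roughly 6.0 units apart; after: 5.1. That's 0.9 units closer together.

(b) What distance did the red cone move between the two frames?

1.5

From (6.2, 6.1) to (5.7, 4.7), the red cone covered √(0.5² + 1.4²) ≈ 1.5 units.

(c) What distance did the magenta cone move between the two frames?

3.0

The magenta cone was near (4.2, 4.5) before and (6.2, 2.2) after, so it travelled √(2.0² + 2.3²) ≈ 3.0 units.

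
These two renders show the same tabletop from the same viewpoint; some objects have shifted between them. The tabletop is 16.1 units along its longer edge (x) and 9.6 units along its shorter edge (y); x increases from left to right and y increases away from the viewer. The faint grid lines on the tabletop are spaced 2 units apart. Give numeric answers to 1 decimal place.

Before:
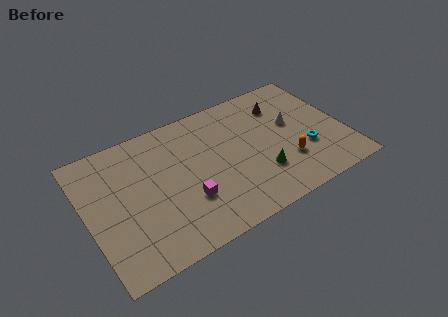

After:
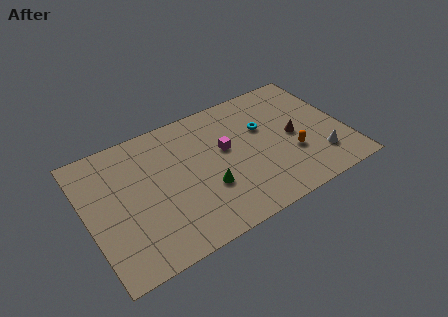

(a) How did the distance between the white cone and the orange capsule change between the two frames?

-0.9

They were about 2.8 units apart before and 1.9 after — 0.9 units closer together.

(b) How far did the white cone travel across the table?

3.5

From (13.0, 5.6) to (14.2, 2.3), the white cone covered √(1.2² + 3.3²) ≈ 3.5 units.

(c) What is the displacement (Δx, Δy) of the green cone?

(-3.3, 0.5)

From the two frames, the green cone sits at roughly (10.5, 2.8) before and (7.2, 3.3) after.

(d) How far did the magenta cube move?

3.8

The magenta cube moved from about (5.9, 3.1) to (8.7, 5.6), a distance of √(2.8² + 2.5²) ≈ 3.8.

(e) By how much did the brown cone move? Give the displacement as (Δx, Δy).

(0.3, -2.7)

From the two frames, the brown cone sits at roughly (12.6, 7.3) before and (12.9, 4.6) after.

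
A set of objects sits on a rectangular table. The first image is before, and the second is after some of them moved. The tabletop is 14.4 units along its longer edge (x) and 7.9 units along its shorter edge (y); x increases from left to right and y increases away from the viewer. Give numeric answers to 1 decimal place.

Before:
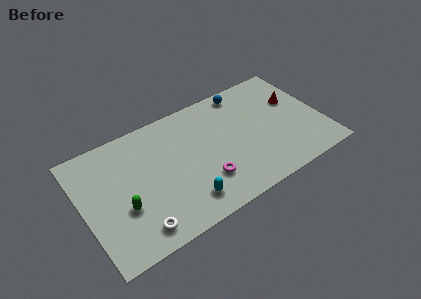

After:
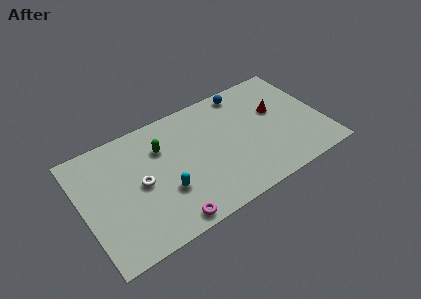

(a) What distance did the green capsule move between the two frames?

3.8

The green capsule moved from about (2.2, 2.9) to (4.9, 5.6), a distance of √(2.7² + 2.7²) ≈ 3.8.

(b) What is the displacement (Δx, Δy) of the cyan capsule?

(-1.0, 1.2)

From the two frames, the cyan capsule sits at roughly (5.7, 1.5) before and (4.7, 2.7) after.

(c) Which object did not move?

the blue sphere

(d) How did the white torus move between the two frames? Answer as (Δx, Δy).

(0.6, 2.7)

From the two frames, the white torus sits at roughly (2.8, 1.2) before and (3.4, 3.9) after.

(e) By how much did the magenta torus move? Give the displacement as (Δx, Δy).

(-2.4, -1.4)

From the two frames, the magenta torus sits at roughly (7.0, 2.2) before and (4.6, 0.8) after.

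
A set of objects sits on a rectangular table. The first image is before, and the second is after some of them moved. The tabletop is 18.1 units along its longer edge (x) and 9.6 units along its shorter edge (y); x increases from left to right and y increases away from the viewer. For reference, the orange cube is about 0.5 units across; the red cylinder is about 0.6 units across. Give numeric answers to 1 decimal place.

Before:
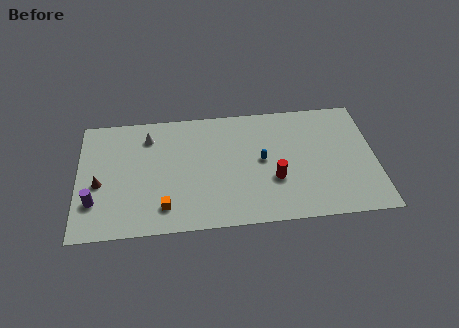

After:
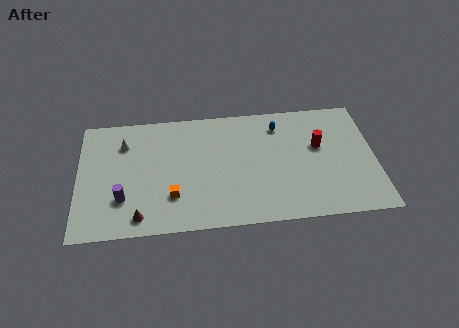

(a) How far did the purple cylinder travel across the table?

1.7

The purple cylinder was near (1.0, 2.7) before and (2.7, 2.8) after, so it travelled √(1.7² + 0.1²) ≈ 1.7 units.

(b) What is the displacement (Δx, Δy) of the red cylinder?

(2.8, 2.4)

The red cylinder started near (11.9, 3.4) and ended near (14.7, 5.8).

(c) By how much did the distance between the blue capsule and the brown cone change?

+0.8

They were about 9.9 units apart before and 10.7 after — 0.8 units further apart.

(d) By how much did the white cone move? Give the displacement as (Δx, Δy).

(-1.5, -0.4)

The white cone started near (4.3, 7.6) and ended near (2.8, 7.2).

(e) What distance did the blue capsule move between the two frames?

2.9

The blue capsule moved from about (11.2, 5.0) to (12.3, 7.7), a distance of √(1.1² + 2.7²) ≈ 2.9.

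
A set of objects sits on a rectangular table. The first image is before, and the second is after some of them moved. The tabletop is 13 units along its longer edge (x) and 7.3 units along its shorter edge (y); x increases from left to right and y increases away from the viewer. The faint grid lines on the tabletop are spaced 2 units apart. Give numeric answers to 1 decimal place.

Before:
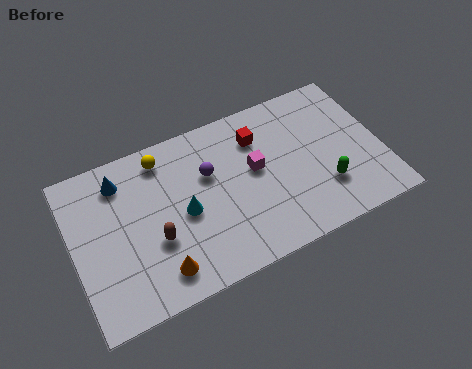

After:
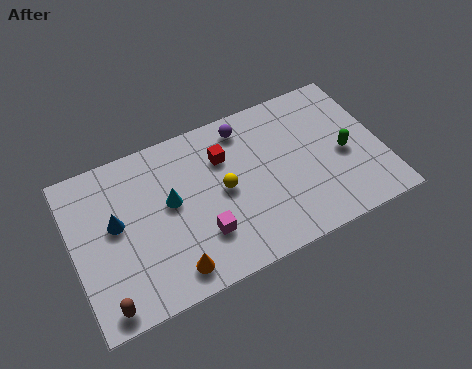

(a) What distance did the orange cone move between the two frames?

0.5

The orange cone was near (3.3, 1.3) before and (3.8, 1.1) after, so it travelled √(0.5² + 0.2²) ≈ 0.5 units.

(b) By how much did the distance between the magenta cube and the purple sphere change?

+2.7

They were about 2.0 units apart before and 4.7 after — 2.7 units further apart.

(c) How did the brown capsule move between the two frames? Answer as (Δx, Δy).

(-2.3, -1.9)

The brown capsule started near (3.3, 2.7) and ended near (1.0, 0.8).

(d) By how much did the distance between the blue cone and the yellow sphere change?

+2.7

Before: roughly 1.8 units apart; after: 4.5. That's 2.7 units further apart.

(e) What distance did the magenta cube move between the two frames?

3.2

From (7.7, 4.1) to (5.2, 2.1), the magenta cube covered √(2.5² + 2.0²) ≈ 3.2 units.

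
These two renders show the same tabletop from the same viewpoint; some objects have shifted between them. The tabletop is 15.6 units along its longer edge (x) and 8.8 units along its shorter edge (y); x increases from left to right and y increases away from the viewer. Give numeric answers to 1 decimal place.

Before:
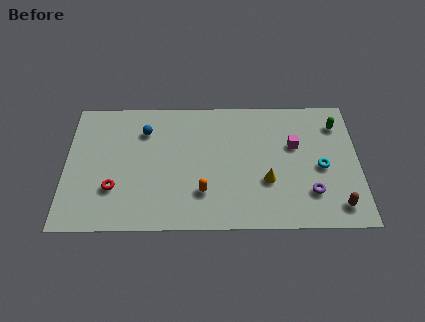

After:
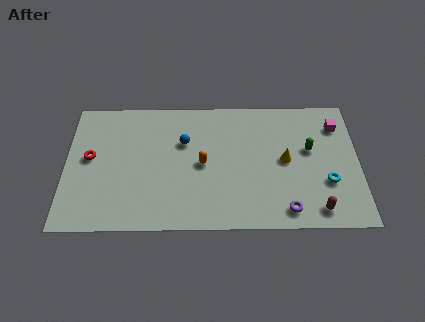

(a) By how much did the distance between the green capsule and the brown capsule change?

-1.5

They were about 5.5 units apart before and 4.0 after — 1.5 units closer together.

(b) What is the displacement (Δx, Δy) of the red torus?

(-1.3, 2.1)

The red torus started near (2.6, 2.7) and ended near (1.3, 4.8).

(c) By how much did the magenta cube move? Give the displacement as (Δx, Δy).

(2.3, 1.3)

The magenta cube was at about (12.2, 5.5) and moved to about (14.5, 6.8).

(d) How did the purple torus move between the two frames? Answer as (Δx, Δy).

(-1.3, -1.1)

The purple torus started near (13.0, 2.3) and ended near (11.7, 1.2).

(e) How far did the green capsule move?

2.3

The green capsule moved from about (14.5, 6.9) to (13.0, 5.2), a distance of √(1.5² + 1.7²) ≈ 2.3.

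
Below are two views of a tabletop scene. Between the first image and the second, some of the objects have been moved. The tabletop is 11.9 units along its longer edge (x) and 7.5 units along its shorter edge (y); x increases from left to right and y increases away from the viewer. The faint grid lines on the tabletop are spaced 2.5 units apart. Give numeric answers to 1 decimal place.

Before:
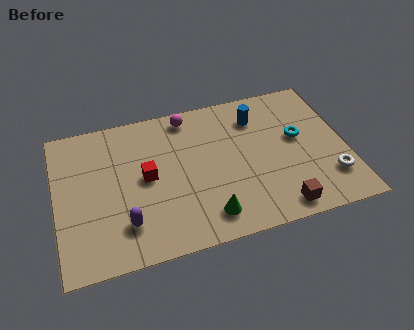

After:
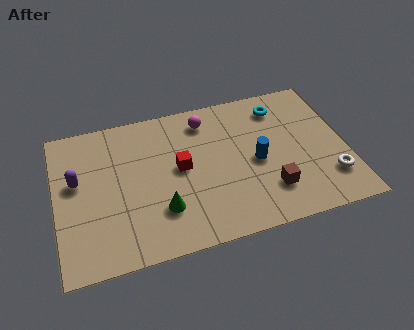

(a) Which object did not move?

the white torus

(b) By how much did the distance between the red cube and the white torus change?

-1.3

Before: roughly 7.7 units apart; after: 6.4. That's 1.3 units closer together.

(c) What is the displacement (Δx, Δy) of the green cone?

(-1.8, 0.8)

From the two frames, the green cone sits at roughly (6.0, 1.3) before and (4.2, 2.1) after.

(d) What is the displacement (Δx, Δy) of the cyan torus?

(-0.6, 1.8)

From the two frames, the cyan torus sits at roughly (10.0, 4.3) before and (9.4, 6.1) after.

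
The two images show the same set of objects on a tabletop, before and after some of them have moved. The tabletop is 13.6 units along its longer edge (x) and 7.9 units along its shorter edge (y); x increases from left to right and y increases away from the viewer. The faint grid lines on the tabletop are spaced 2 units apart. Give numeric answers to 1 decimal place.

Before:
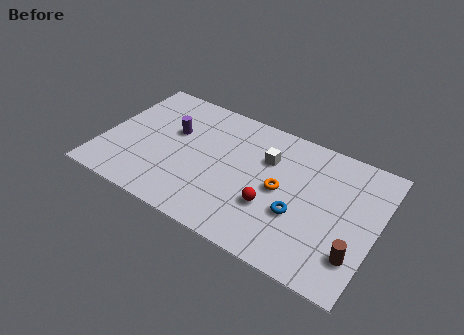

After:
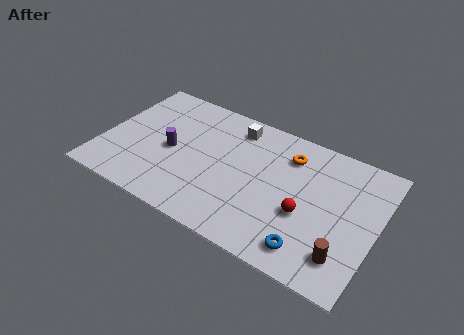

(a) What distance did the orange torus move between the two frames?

2.2

From (8.9, 3.9) to (9.0, 6.1), the orange torus covered √(0.1² + 2.2²) ≈ 2.2 units.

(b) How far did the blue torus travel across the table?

1.8

The blue torus was near (9.9, 2.9) before and (10.7, 1.3) after, so it travelled √(0.8² + 1.6²) ≈ 1.8 units.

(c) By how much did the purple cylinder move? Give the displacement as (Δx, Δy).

(0.1, -1.2)

The purple cylinder was at about (3.3, 4.9) and moved to about (3.4, 3.7).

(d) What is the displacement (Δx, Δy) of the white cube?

(-1.8, 1.2)

From the two frames, the white cube sits at roughly (8.0, 5.4) before and (6.2, 6.6) after.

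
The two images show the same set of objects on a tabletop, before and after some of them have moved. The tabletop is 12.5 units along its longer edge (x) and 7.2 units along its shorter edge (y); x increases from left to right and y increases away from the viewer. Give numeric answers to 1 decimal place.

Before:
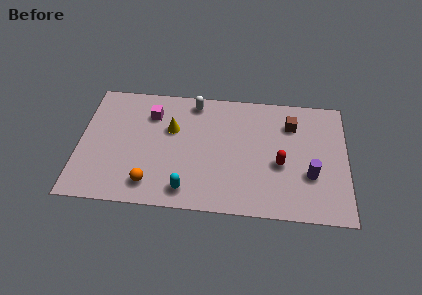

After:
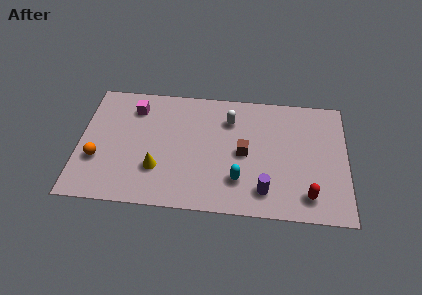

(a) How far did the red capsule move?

2.1

The red capsule moved from about (9.4, 3.0) to (10.7, 1.3), a distance of √(1.3² + 1.7²) ≈ 2.1.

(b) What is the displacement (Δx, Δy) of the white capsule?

(1.7, -0.9)

The white capsule started near (5.3, 6.3) and ended near (7.0, 5.4).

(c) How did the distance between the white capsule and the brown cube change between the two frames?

-2.7

Before: roughly 4.7 units apart; after: 2.0. That's 2.7 units closer together.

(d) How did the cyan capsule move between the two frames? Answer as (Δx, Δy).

(2.4, 0.8)

From the two frames, the cyan capsule sits at roughly (5.1, 1.1) before and (7.5, 1.9) after.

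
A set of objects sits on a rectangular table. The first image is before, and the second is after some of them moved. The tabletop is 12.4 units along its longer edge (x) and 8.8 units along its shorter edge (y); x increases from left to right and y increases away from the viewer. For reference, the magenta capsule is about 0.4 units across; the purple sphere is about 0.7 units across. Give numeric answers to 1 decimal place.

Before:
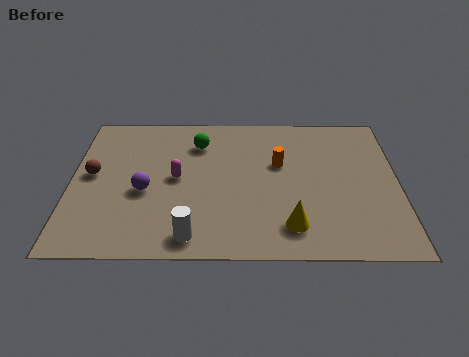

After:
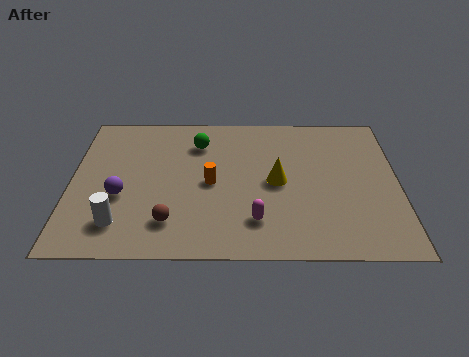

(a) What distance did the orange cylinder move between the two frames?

2.9

From (7.9, 5.4) to (5.3, 4.2), the orange cylinder covered √(2.6² + 1.2²) ≈ 2.9 units.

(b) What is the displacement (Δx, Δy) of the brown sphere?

(3.0, -2.8)

From the two frames, the brown sphere sits at roughly (0.8, 4.7) before and (3.8, 1.9) after.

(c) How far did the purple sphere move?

0.9

The purple sphere moved from about (2.8, 3.7) to (1.9, 3.4), a distance of √(0.9² + 0.3²) ≈ 0.9.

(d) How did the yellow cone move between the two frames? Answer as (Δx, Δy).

(-0.5, 2.6)

The yellow cone started near (8.3, 1.7) and ended near (7.8, 4.3).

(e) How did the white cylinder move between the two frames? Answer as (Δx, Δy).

(-2.7, 0.7)

From the two frames, the white cylinder sits at roughly (4.6, 1.1) before and (1.9, 1.8) after.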